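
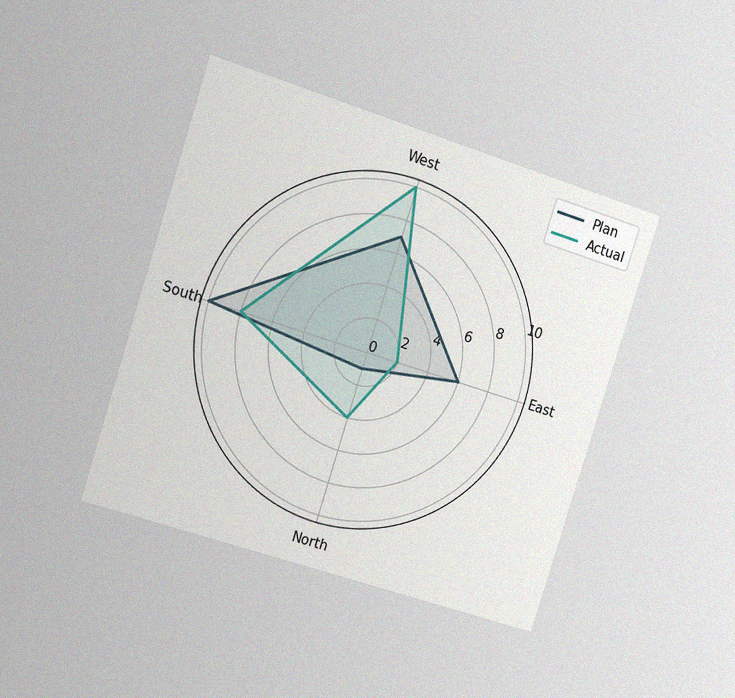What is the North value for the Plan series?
The chart is tilted about 18° clockwise and viewed at a slight angle, with some photo noise. On the North axis, Plan reaches 1.

1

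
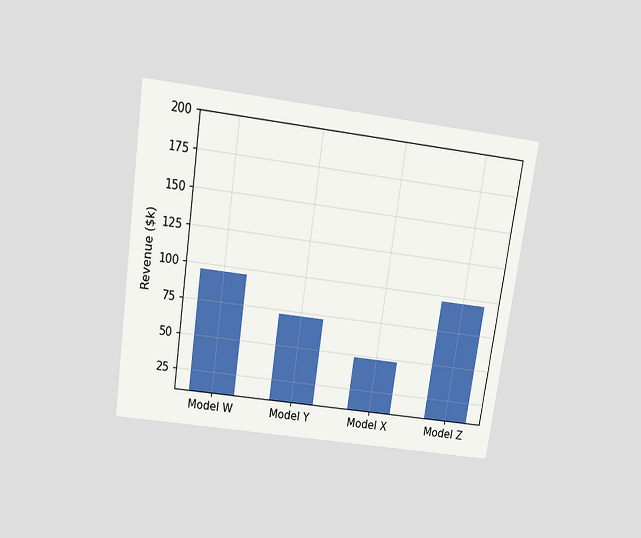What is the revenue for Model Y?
The chart is tilted about 8° clockwise and viewed slightly from above. Reading along the chart's y-axis, the Model Y bar reaches $72k.

$72k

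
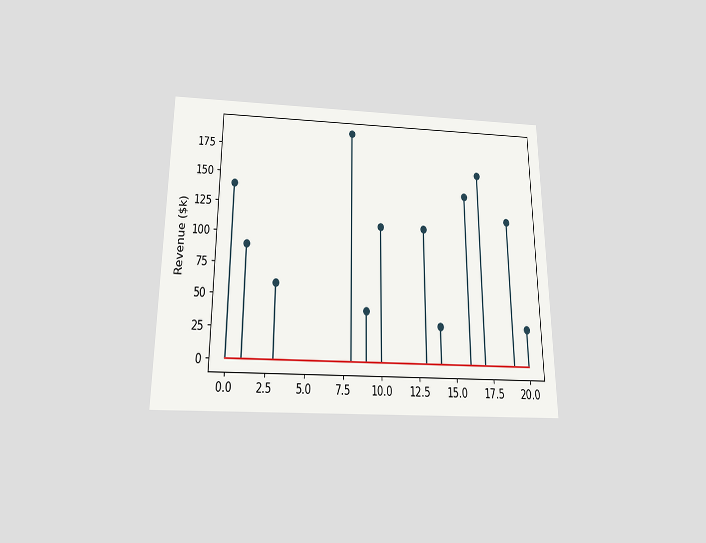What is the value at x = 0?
The chart is viewed slightly from below. The stem at x=0 reaches $140k.

$140k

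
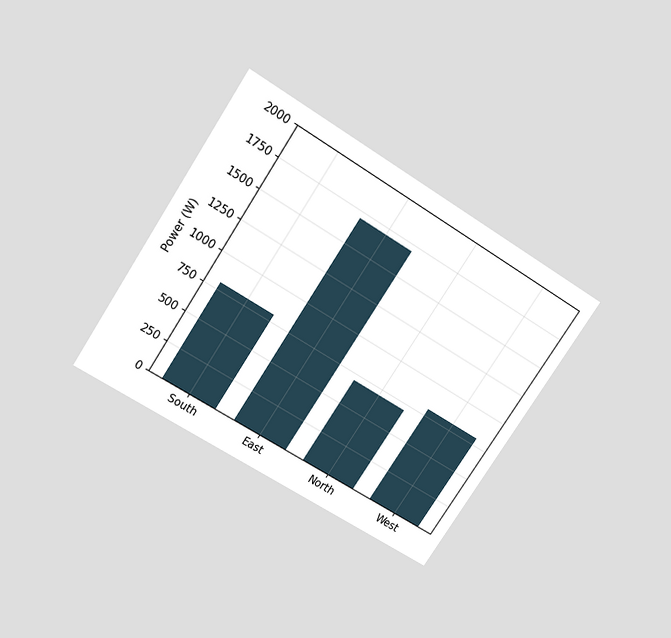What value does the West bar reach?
The chart is tilted about 33° clockwise and viewed slightly from above. Reading along the chart's y-axis, the West bar reaches 800W.

800W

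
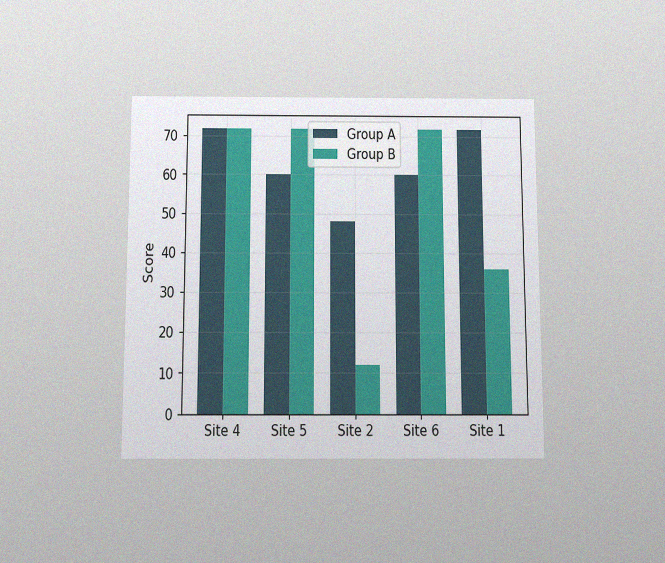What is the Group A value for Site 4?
The chart is viewed slightly from below, with some photo noise. The Group A bar at Site 4 reaches 72 on the y-axis.

72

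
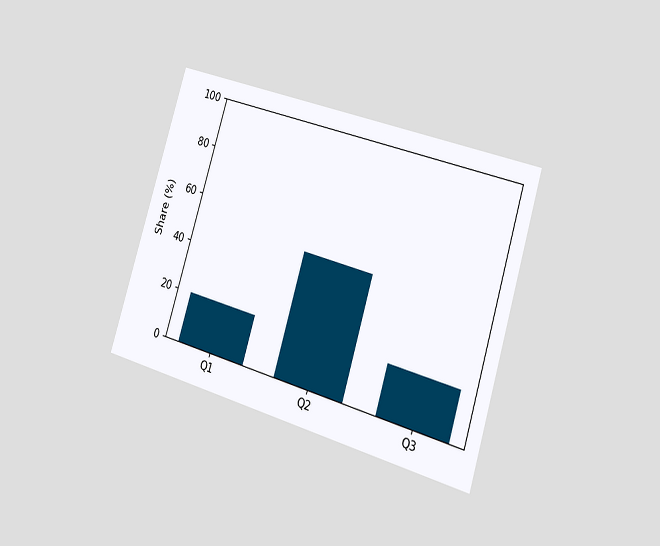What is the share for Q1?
The chart is tilted about 17° clockwise and viewed slightly from the right. Reading along the chart's y-axis, the Q1 bar reaches 20%.

20%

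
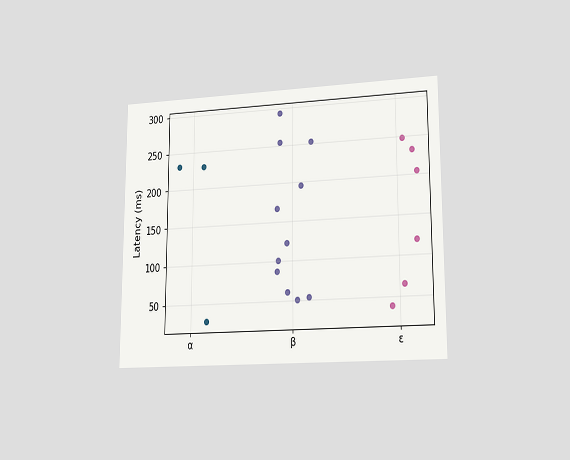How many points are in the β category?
The chart is viewed at a slight angle. Counting the markers in the β column gives 11.

11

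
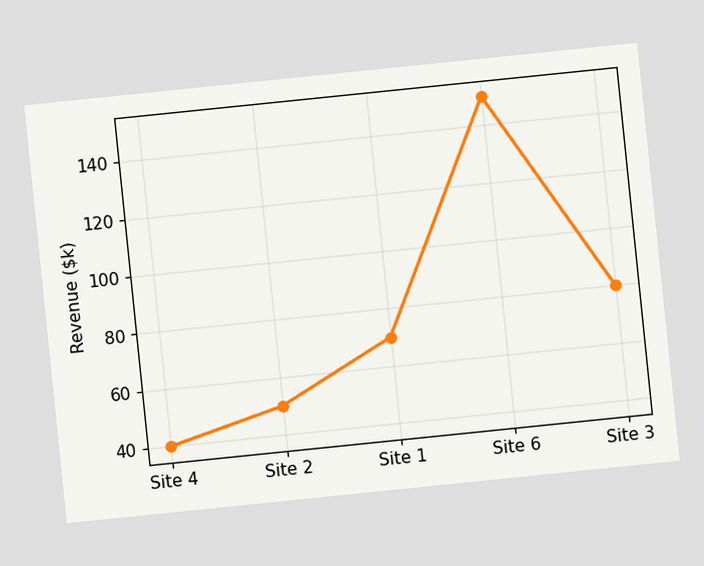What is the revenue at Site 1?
$70k

The chart is tilted about 6° counter-clockwise. At Site 1, the line is at $70k.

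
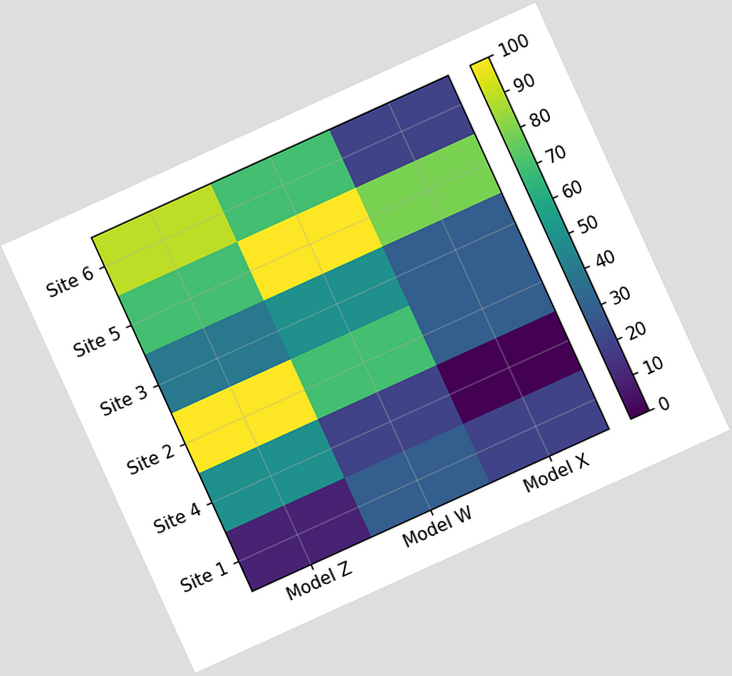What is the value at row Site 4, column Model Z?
50

The chart is tilted about 24° counter-clockwise. Matching cell (Site 4, Model Z) against the colorbar gives 50.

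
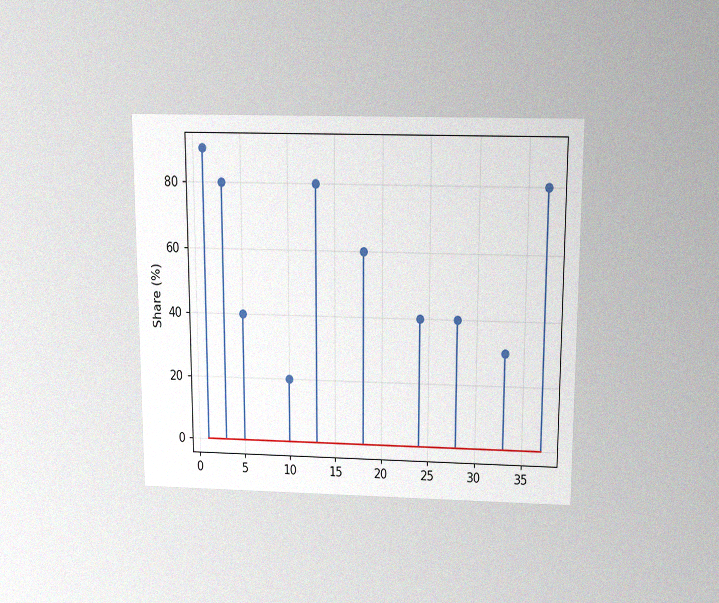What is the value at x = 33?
30%

The chart is viewed slightly from above, with some photo noise. The stem at x=33 reaches 30%.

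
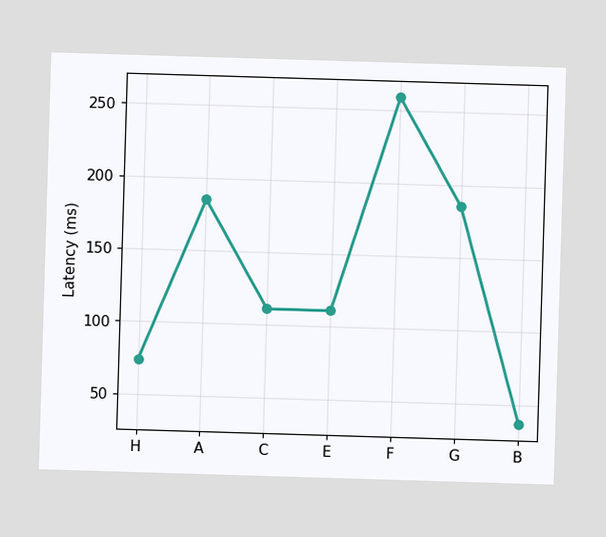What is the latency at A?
185ms

At A, the line is at 185ms.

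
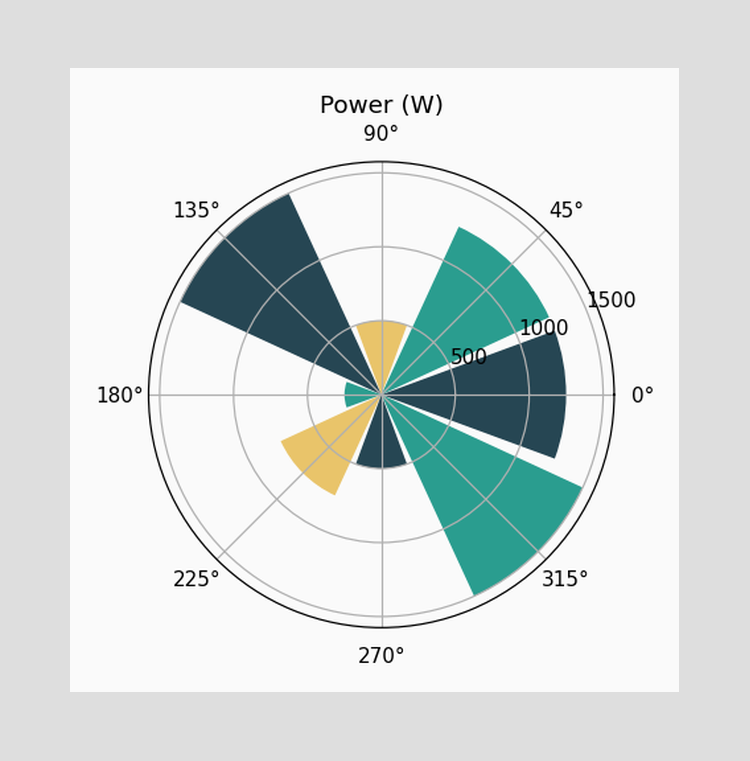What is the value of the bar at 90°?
500W

The bar at 90° reaches 500W on the radial axis.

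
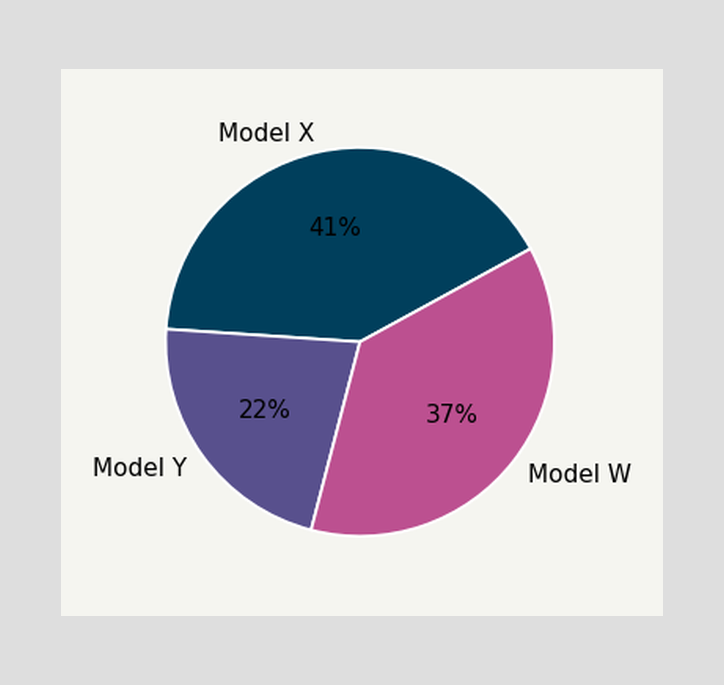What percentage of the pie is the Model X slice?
The Model X slice takes up 41% of the pie.

41%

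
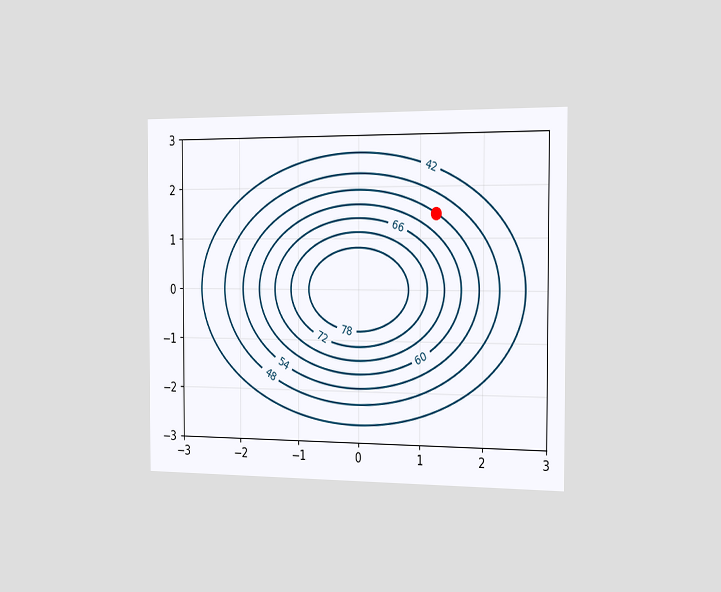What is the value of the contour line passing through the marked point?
54

The chart is viewed slightly from the right. The marked point sits on the contour labelled 54.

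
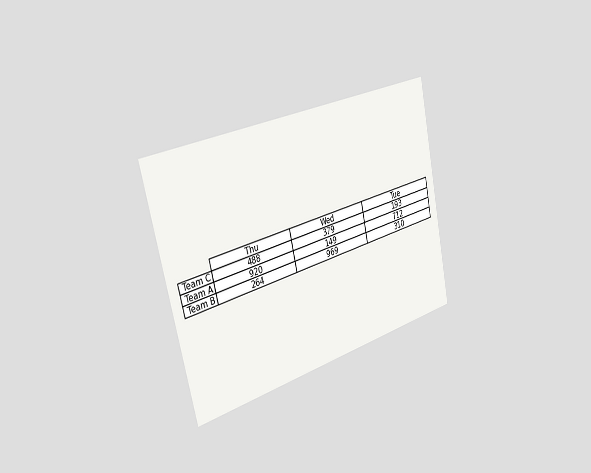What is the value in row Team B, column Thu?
264

The chart is tilted about 13° counter-clockwise and viewed slightly from the left. The (Team B, Thu) cell reads 264.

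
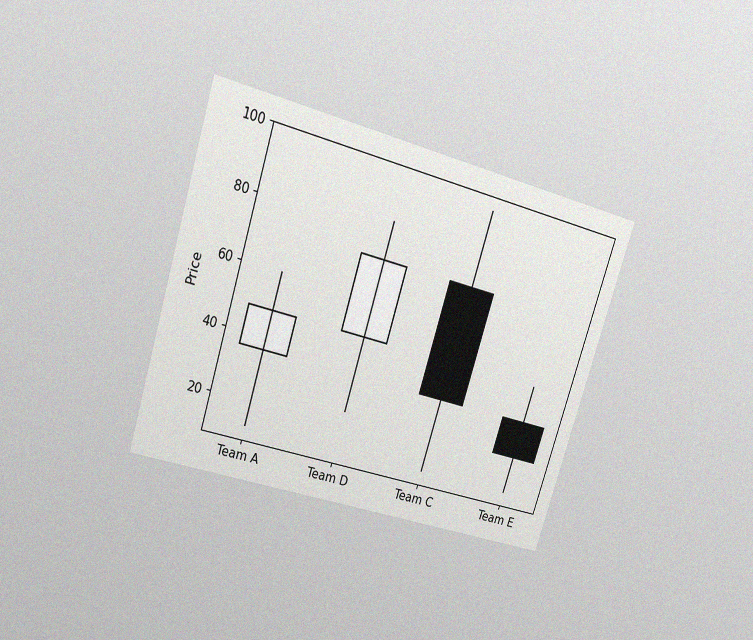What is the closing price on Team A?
The chart is tilted about 17° clockwise and viewed at a slight angle, with some photo noise. The Team A candle closes at 48.

48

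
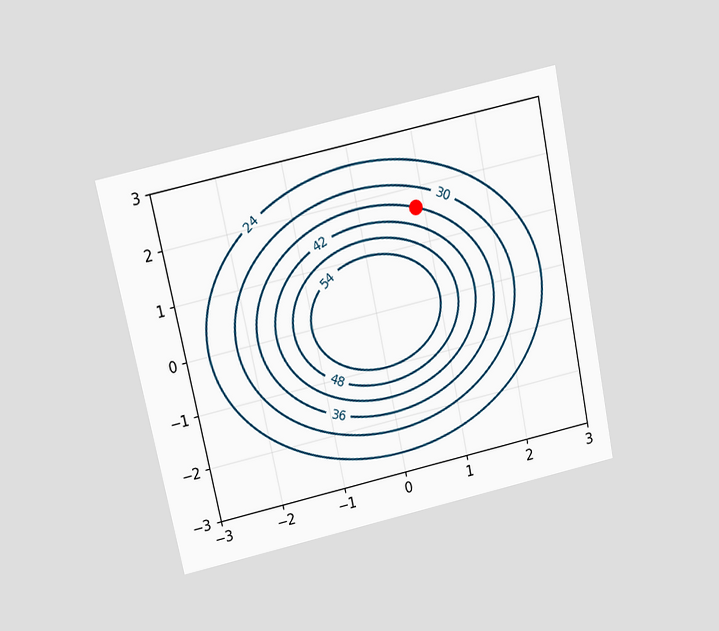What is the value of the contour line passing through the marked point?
The chart is tilted about 12° counter-clockwise and viewed slightly from above. The marked point sits on the contour labelled 36.

36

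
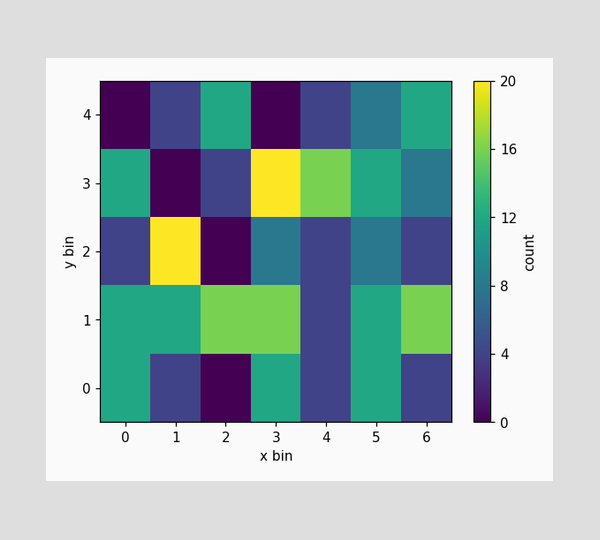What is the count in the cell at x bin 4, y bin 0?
Matching the cell (4, 0) against the colorbar gives 4.

4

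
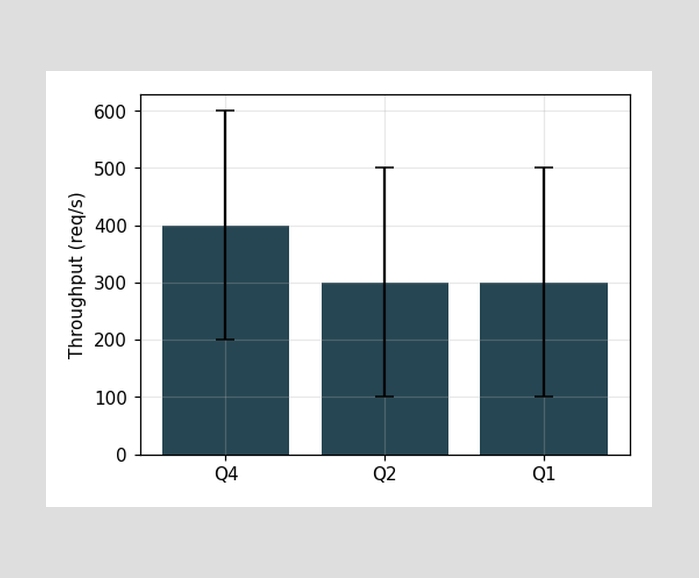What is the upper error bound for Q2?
The Q2 bar's upper whisker reaches 500req/s.

500req/s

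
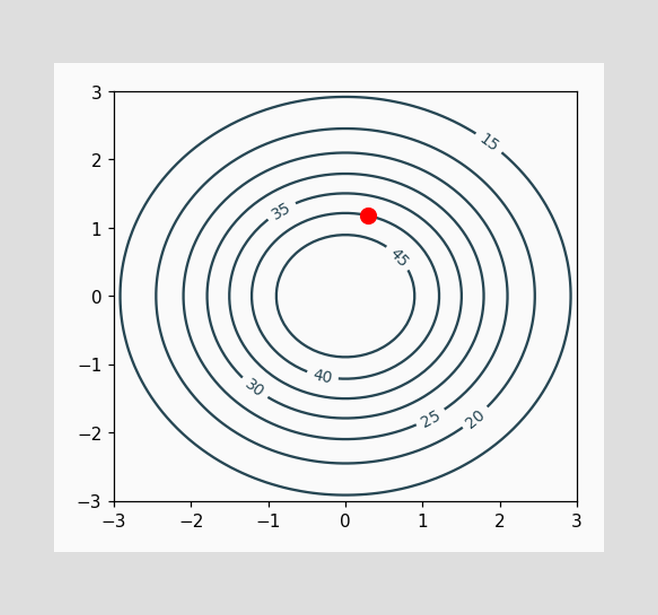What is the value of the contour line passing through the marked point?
The marked point sits on the contour labelled 40.

40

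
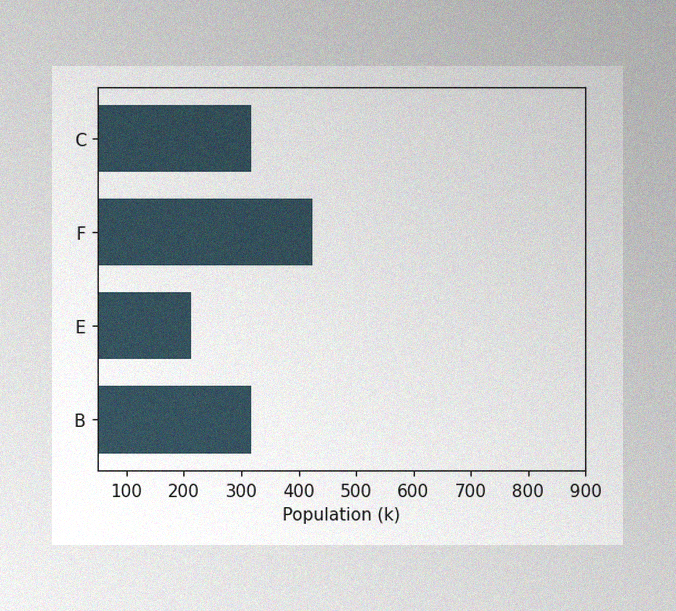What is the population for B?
The image has some photo noise and uneven lighting. Reading along the chart's x-axis, the B bar reaches 318k.

318k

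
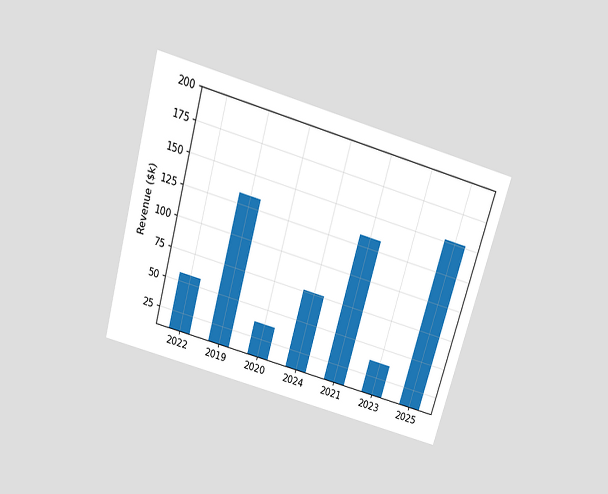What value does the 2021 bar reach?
$133k

The chart is tilted about 16° clockwise and viewed slightly from above. Reading along the chart's y-axis, the 2021 bar reaches $133k.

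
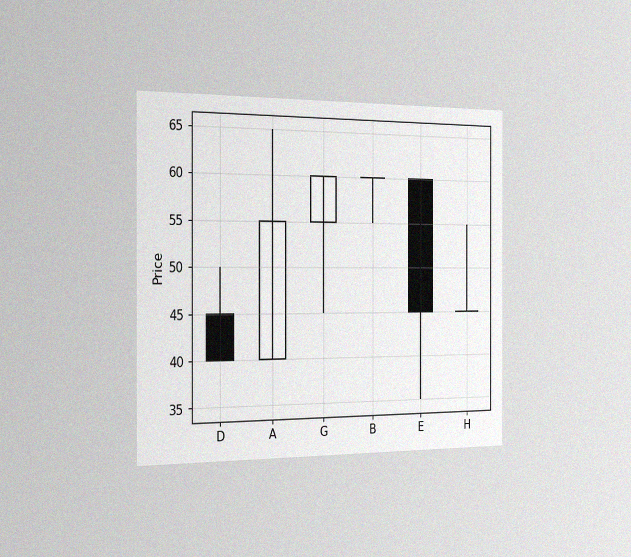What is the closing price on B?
60

The chart is viewed slightly from the left, with some photo noise. The B candle closes at 60.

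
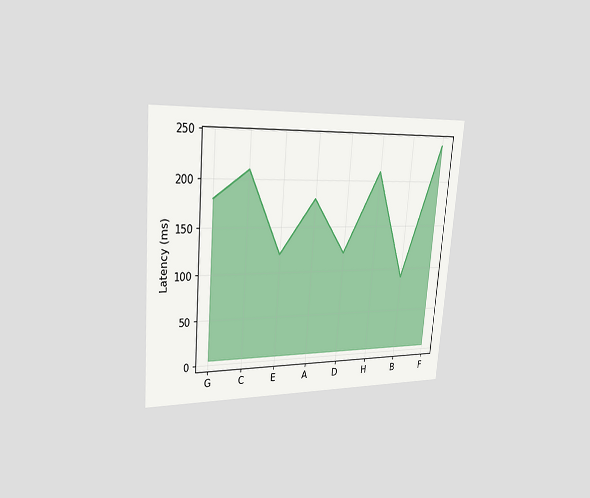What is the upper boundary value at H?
210ms

The chart is tilted about 5° clockwise and viewed slightly from the left. At H the upper boundary is at 210ms.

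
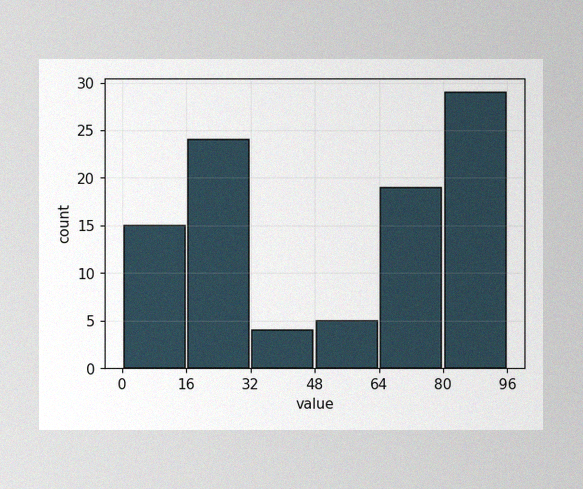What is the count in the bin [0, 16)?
The image has some photo noise and uneven lighting. The [0, 16) bin has height 15.

15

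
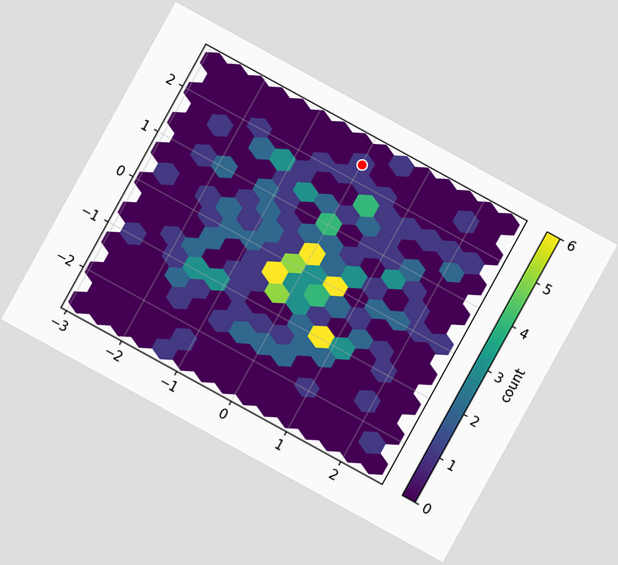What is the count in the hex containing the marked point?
The chart is tilted about 29° clockwise. The marked hex reads 1 on the colorbar.

1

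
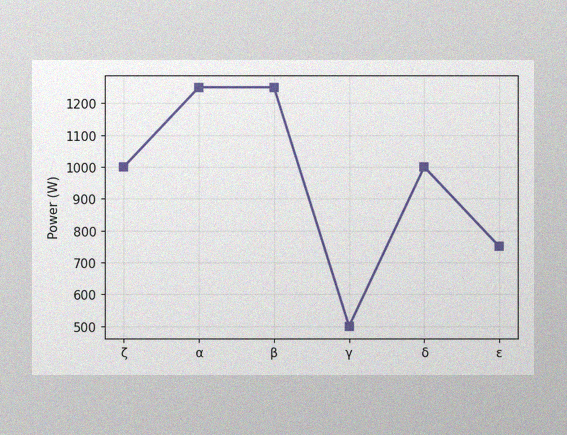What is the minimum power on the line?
The image has some photo noise and uneven lighting. The lowest point is at γ, and reading across to the y-axis gives 500W.

500W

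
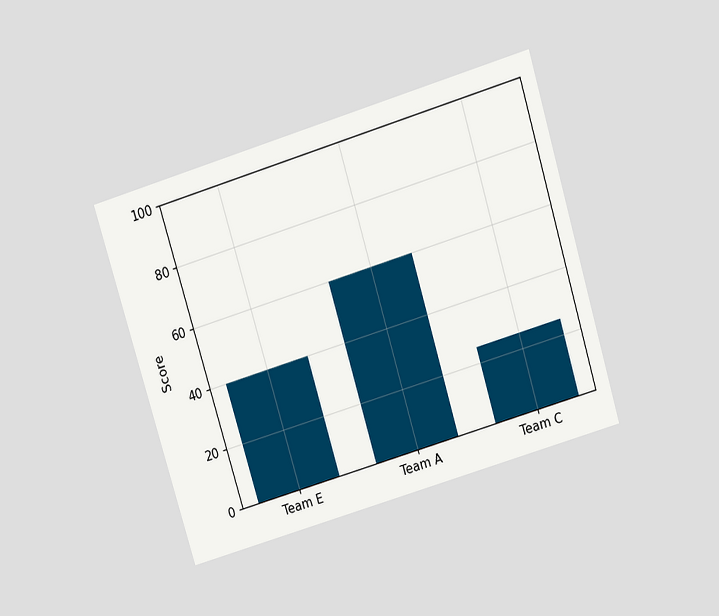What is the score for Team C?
25

The chart is tilted about 17° counter-clockwise and viewed slightly from above. Reading along the chart's y-axis, the Team C bar reaches 25.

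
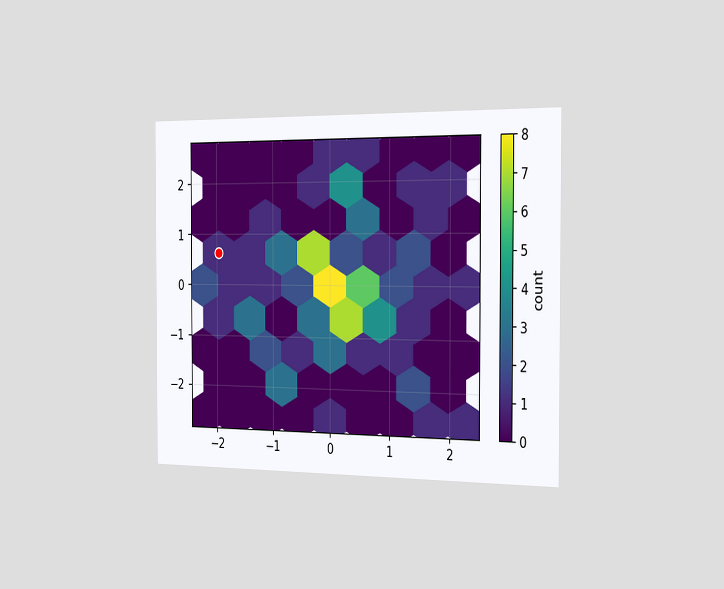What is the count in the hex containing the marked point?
The chart is viewed slightly from the right. The marked hex reads 1 on the colorbar.

1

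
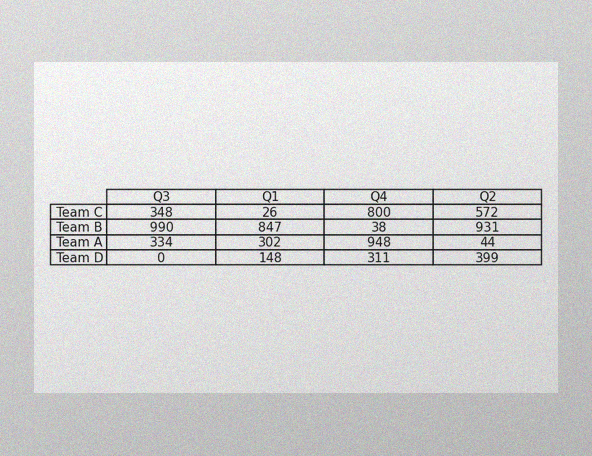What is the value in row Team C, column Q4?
800

The image has some photo noise and uneven lighting. The (Team C, Q4) cell reads 800.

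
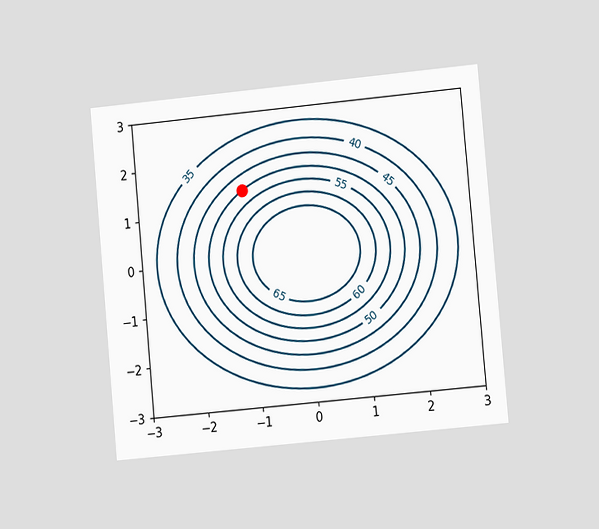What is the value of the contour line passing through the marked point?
50

The chart is tilted about 5° counter-clockwise and viewed at a slight angle. The marked point sits on the contour labelled 50.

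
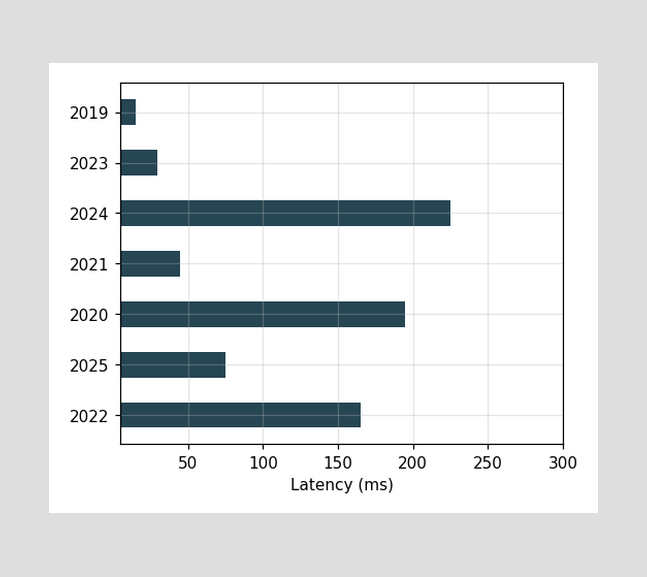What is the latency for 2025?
Reading along the chart's x-axis, the 2025 bar reaches 75ms.

75ms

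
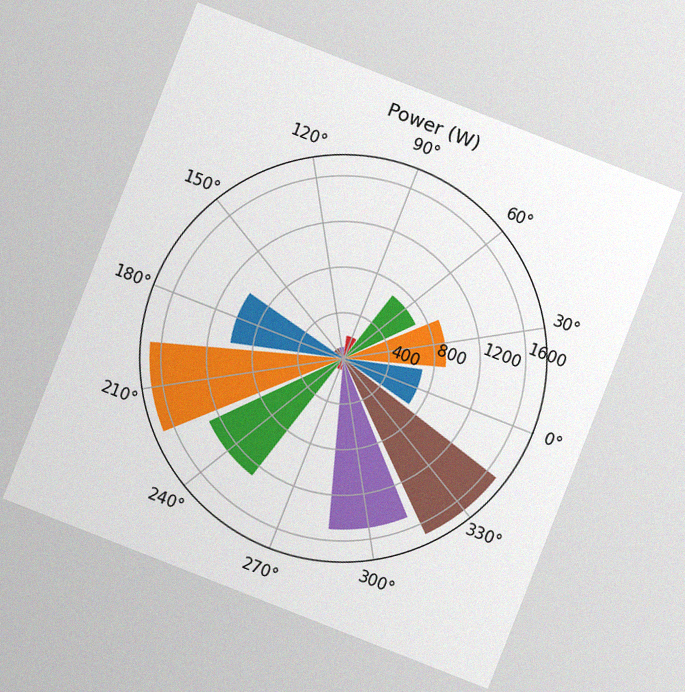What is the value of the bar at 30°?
The chart is tilted about 21° clockwise, with some photo noise. The bar at 30° reaches 900W on the radial axis.

900W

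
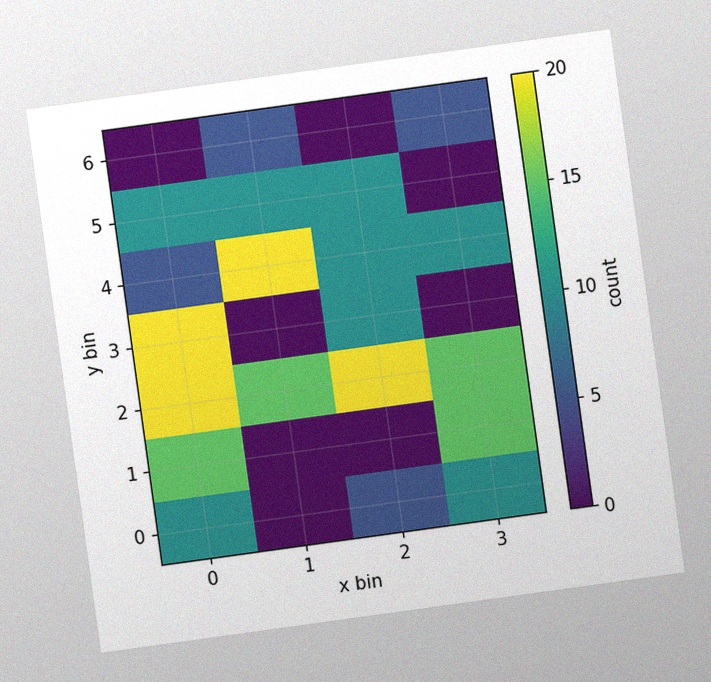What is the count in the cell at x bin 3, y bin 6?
The chart is tilted about 8° counter-clockwise, with some photo noise. Matching the cell (3, 6) against the colorbar gives 5.

5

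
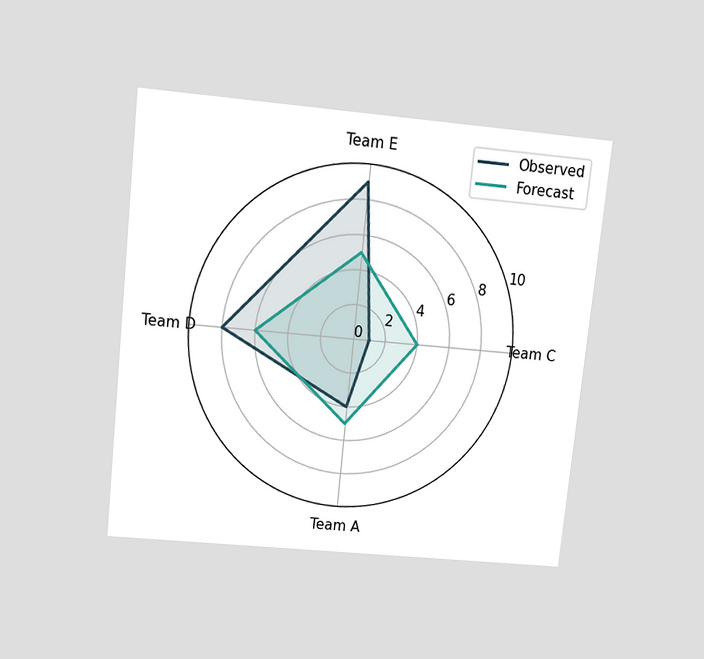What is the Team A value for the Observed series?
The chart is tilted about 6° clockwise and viewed slightly from above. On the Team A axis, Observed reaches 4.

4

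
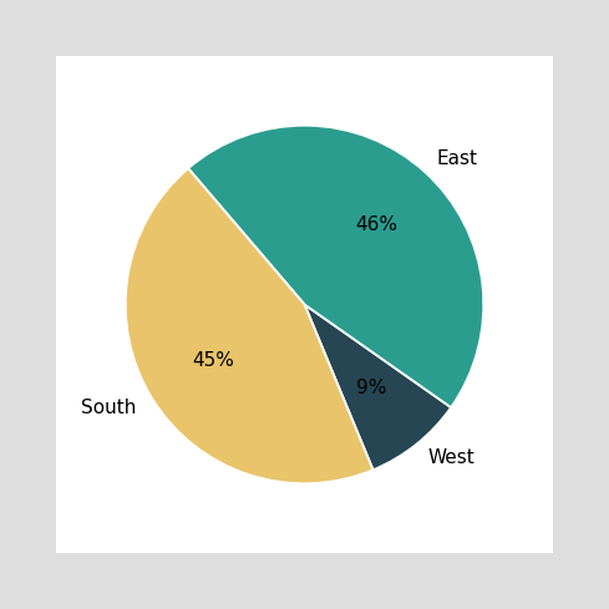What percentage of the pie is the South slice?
The South slice takes up 45% of the pie.

45%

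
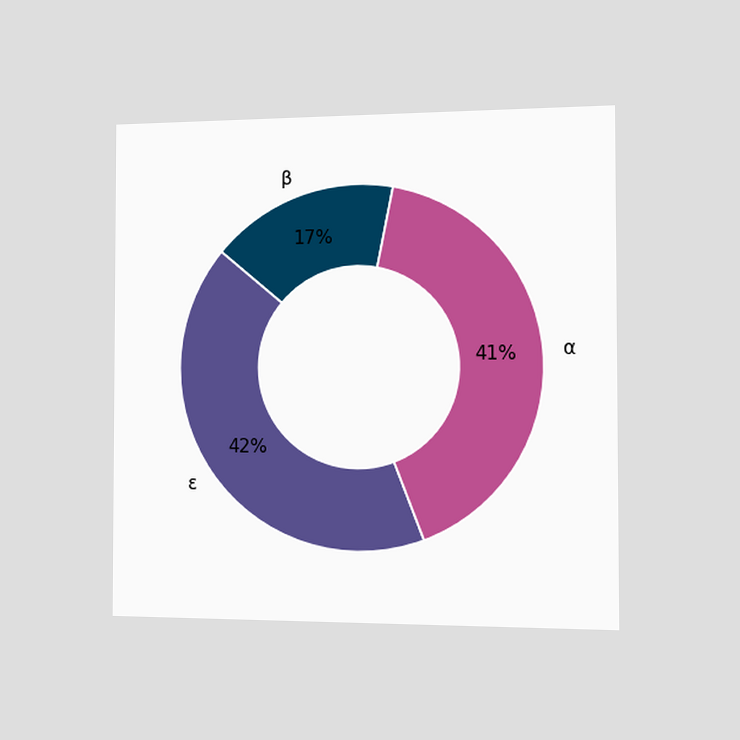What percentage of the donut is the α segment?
The chart is viewed slightly from the right. The α segment takes up 41% of the ring.

41%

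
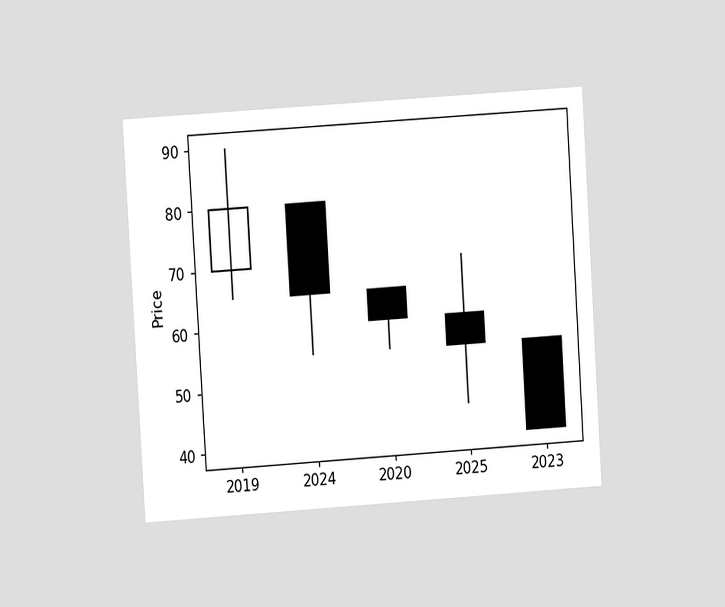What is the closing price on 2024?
65

The chart is tilted about 4° counter-clockwise and viewed at a slight angle. The 2024 candle closes at 65.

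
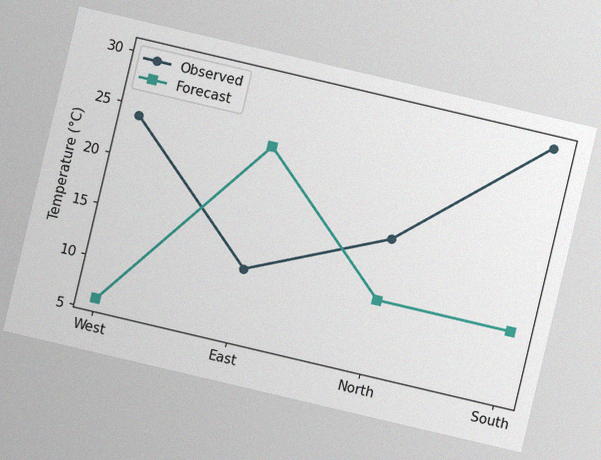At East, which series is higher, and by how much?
Forecast, by 12°C

The chart is tilted about 13° clockwise, with some photo noise. At East, Forecast sits above the other line by 12°C.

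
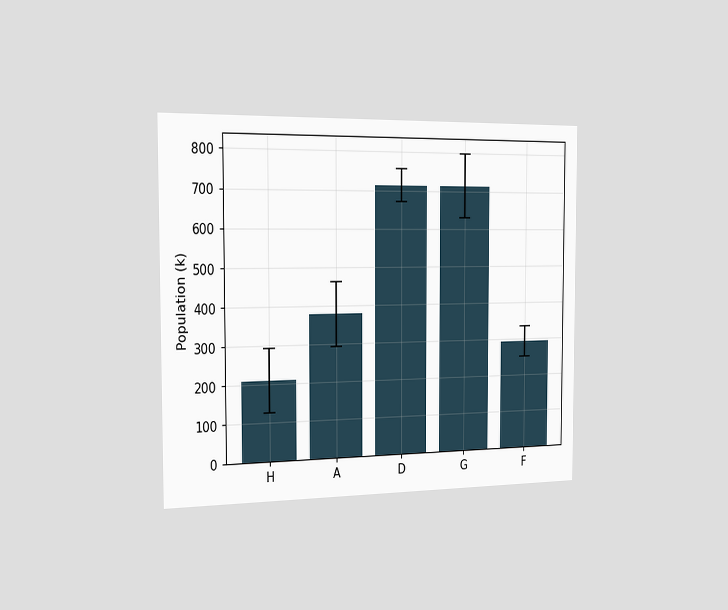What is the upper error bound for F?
The chart is viewed slightly from the left. The F bar's upper whisker reaches 336k.

336k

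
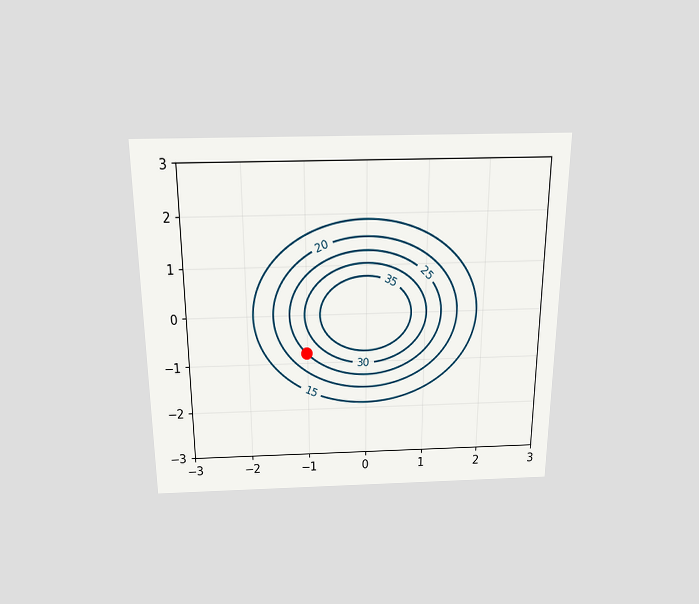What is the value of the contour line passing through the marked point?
25

The chart is viewed slightly from above. The marked point sits on the contour labelled 25.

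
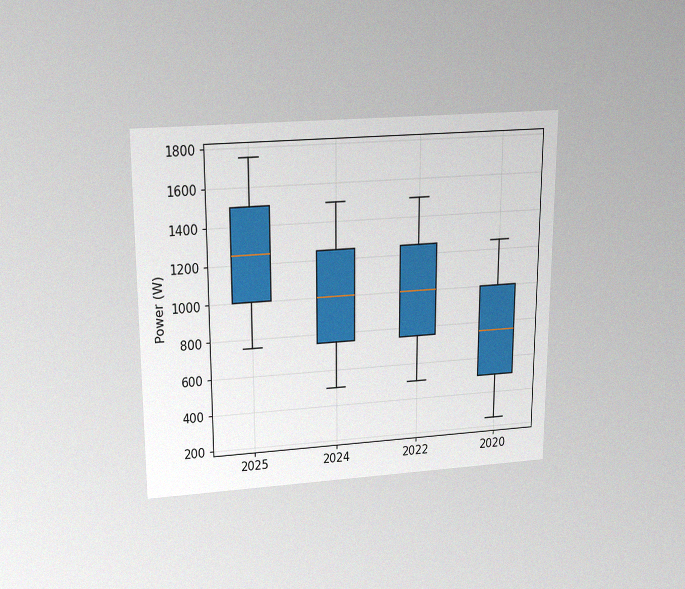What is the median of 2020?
750W

The chart is viewed slightly from above, with some photo noise. The median line in the 2020 box sits at 750W.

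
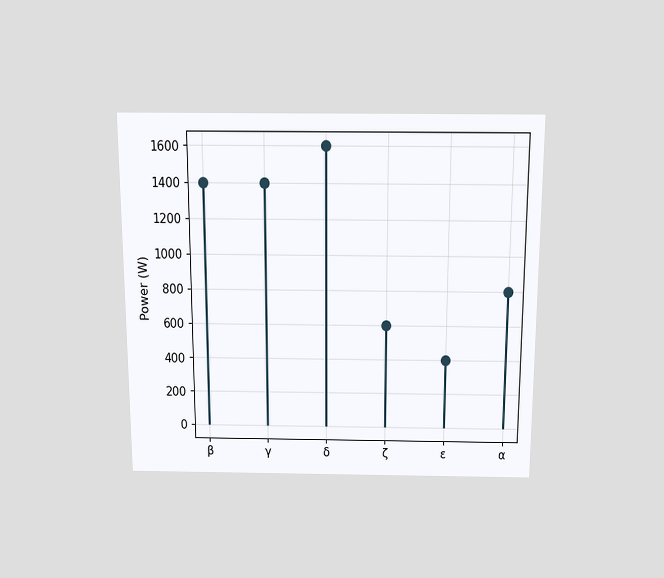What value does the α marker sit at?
800W

The chart is viewed slightly from above. The α marker sits at 800W.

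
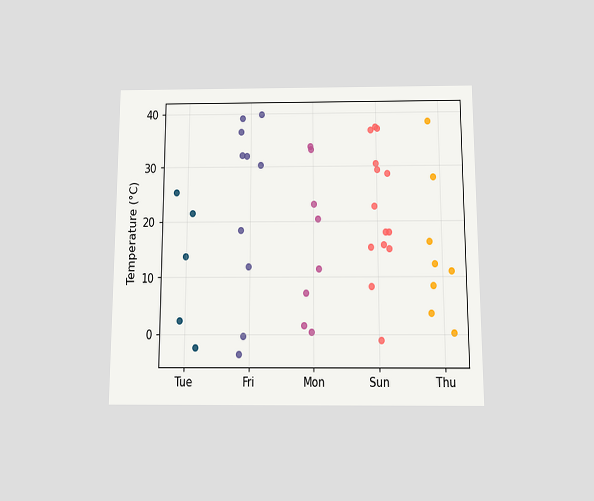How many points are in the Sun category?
14

The chart is viewed slightly from below. Counting the markers in the Sun column gives 14.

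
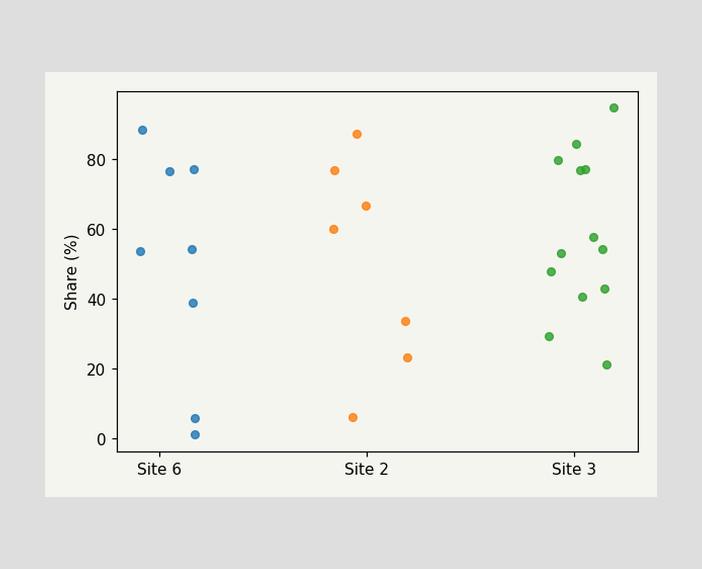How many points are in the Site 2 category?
7

Counting the markers in the Site 2 column gives 7.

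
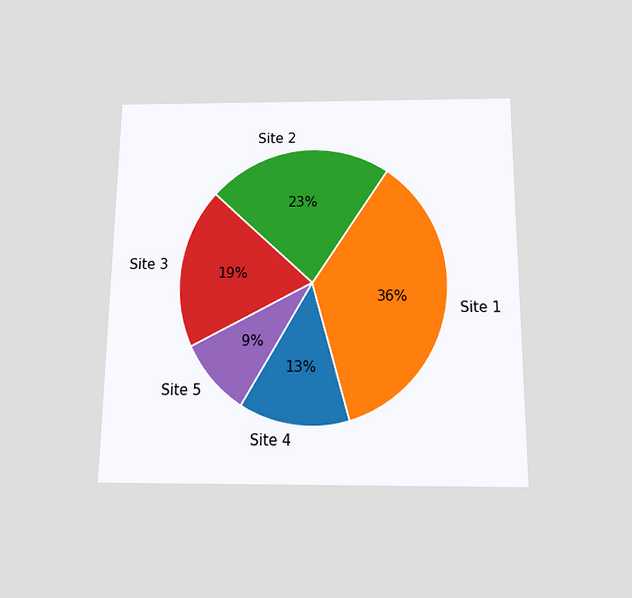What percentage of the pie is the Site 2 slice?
The chart is viewed slightly from below. The Site 2 slice takes up 23% of the pie.

23%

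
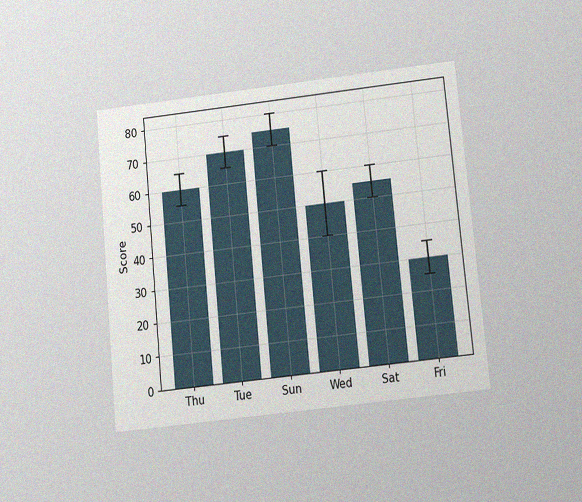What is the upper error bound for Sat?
60

The chart is tilted about 6° counter-clockwise and viewed slightly from below, with some photo noise. The Sat bar's upper whisker reaches 60.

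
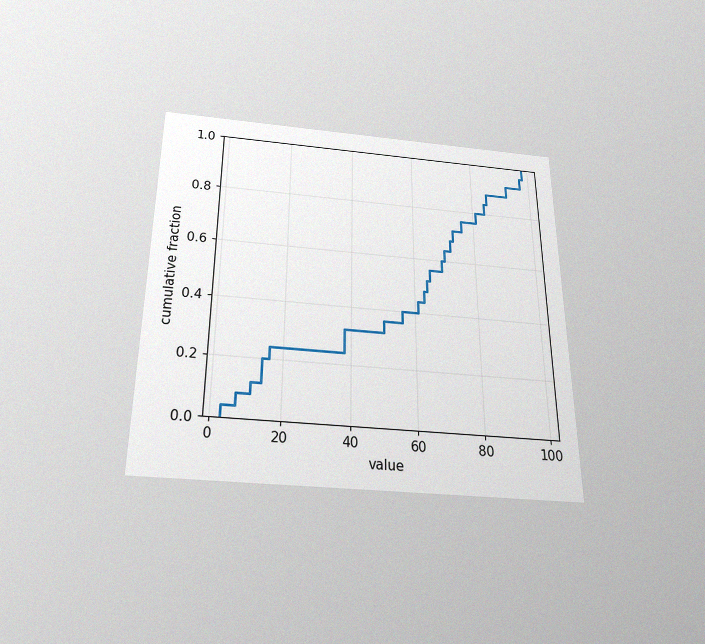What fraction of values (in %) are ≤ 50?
36%

The chart is viewed slightly from below, with some photo noise. At x=50 the ECDF step is at 36%.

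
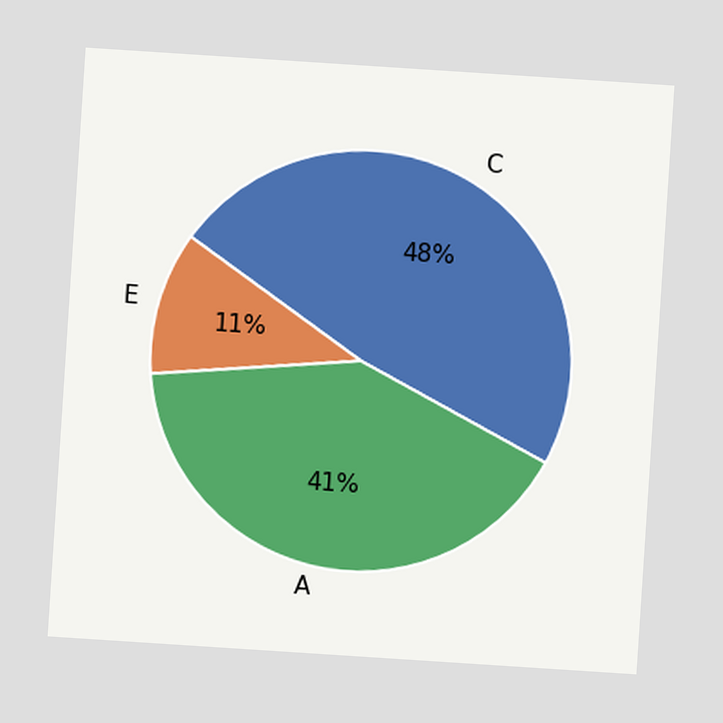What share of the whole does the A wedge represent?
The chart is tilted about 4° clockwise. The A slice takes up 41% of the pie.

41%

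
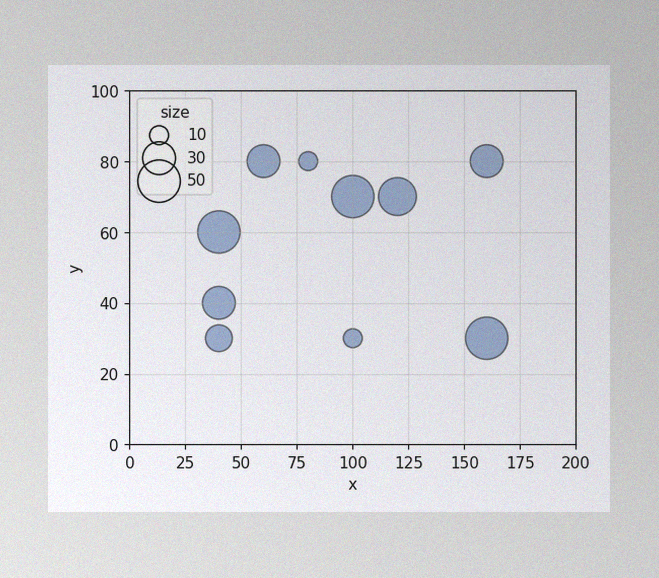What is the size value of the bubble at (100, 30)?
10

The image has some photo noise and uneven lighting. Matching the bubble at (100, 30) against the size legend gives 10.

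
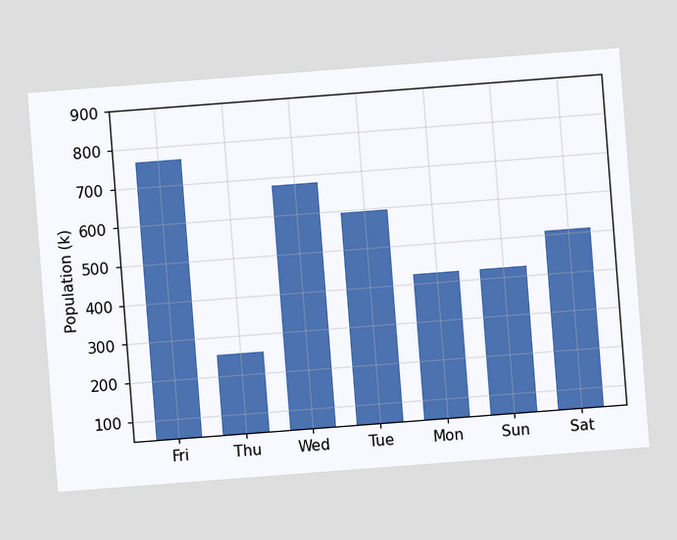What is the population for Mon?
The chart is tilted about 4° counter-clockwise. Reading along the chart's y-axis, the Mon bar reaches 425k.

425k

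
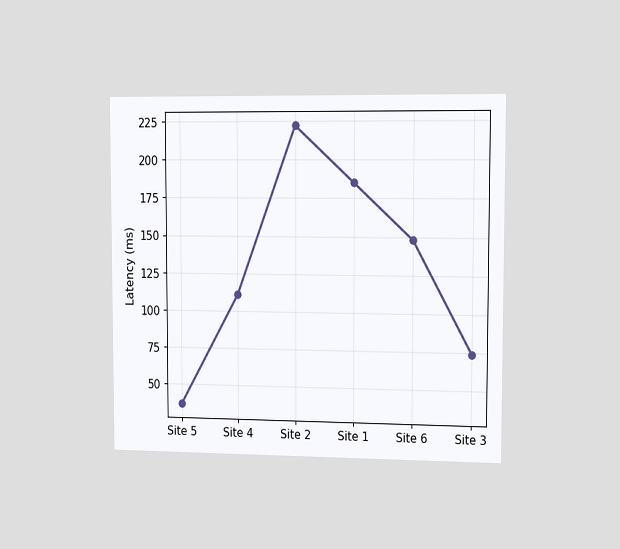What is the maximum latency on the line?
222ms

The chart is viewed slightly from the right. The highest point is at Site 2, and reading across to the y-axis gives 222ms.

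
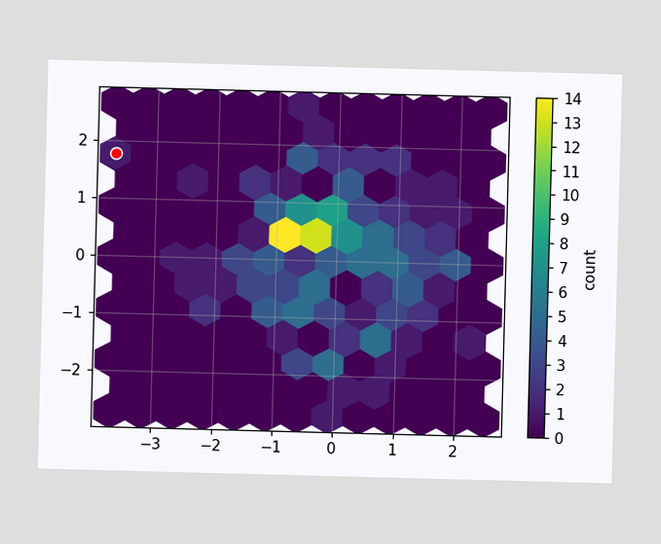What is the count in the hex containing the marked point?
1

The marked hex reads 1 on the colorbar.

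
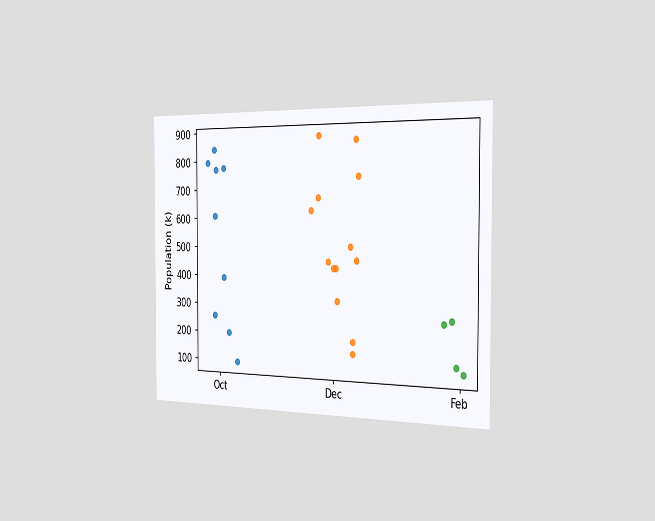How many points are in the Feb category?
The chart is viewed slightly from the right. Counting the markers in the Feb column gives 4.

4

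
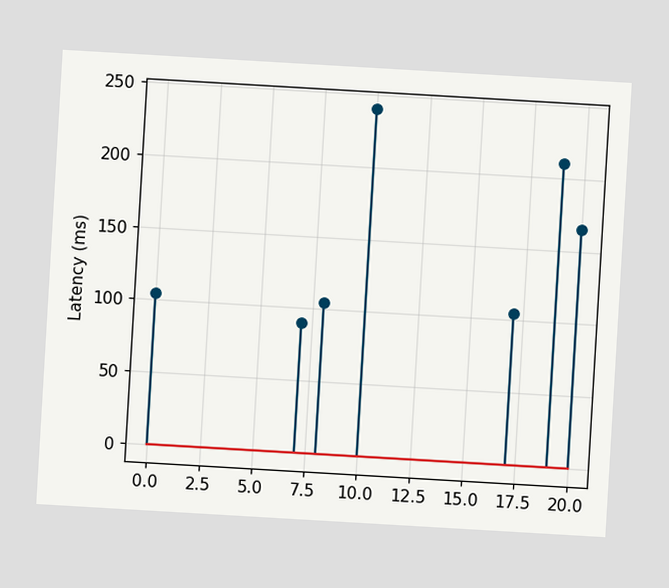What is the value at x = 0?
105ms

The chart is tilted about 3° clockwise. The stem at x=0 reaches 105ms.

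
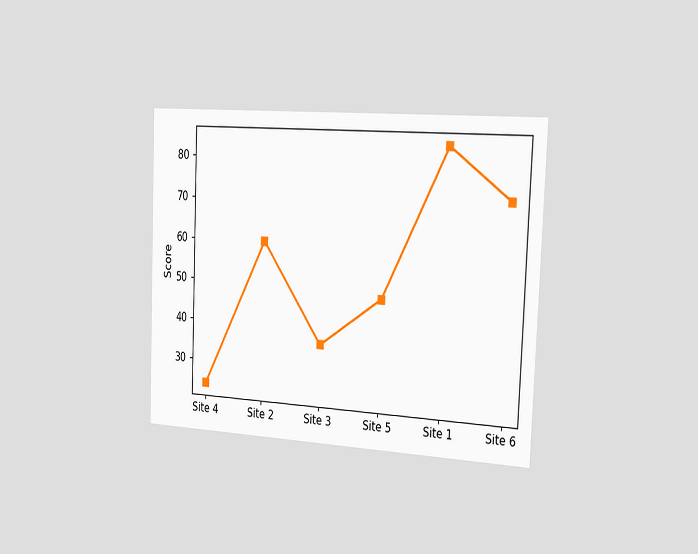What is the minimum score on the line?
The chart is tilted about 2° clockwise and viewed slightly from the right. The lowest point is at Site 4, and reading across to the y-axis gives 24.

24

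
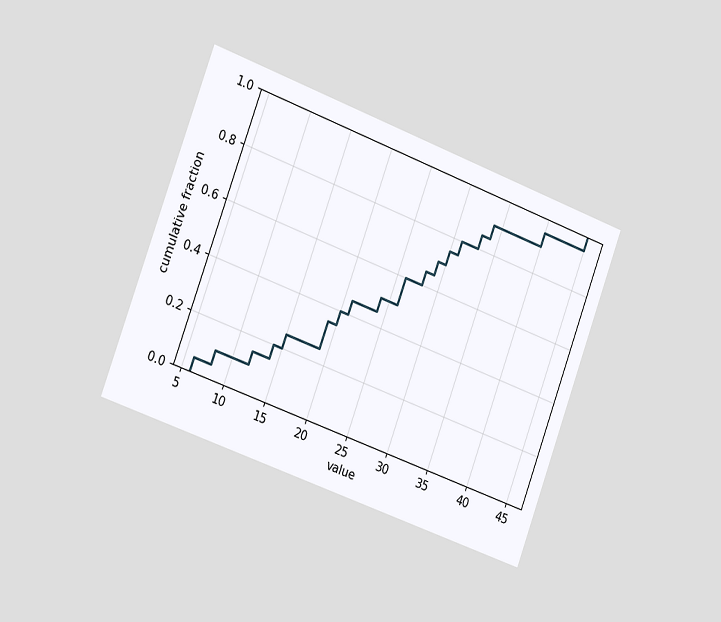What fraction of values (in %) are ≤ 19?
The chart is tilted about 20° clockwise and viewed slightly from the left. At x=19 the ECDF step is at 35%.

35%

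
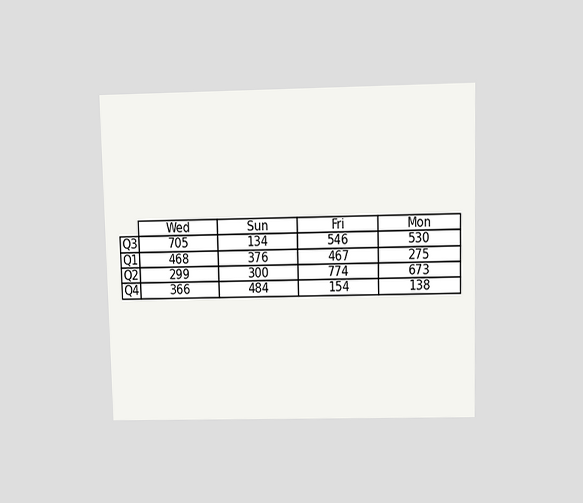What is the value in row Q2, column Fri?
The chart is viewed slightly from above. The (Q2, Fri) cell reads 774.

774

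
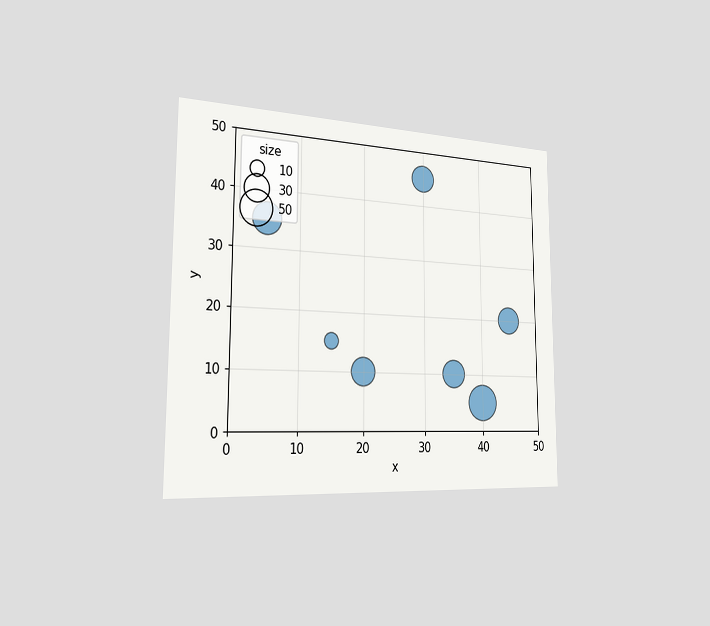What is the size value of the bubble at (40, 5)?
The chart is viewed slightly from the left. Matching the bubble at (40, 5) against the size legend gives 50.

50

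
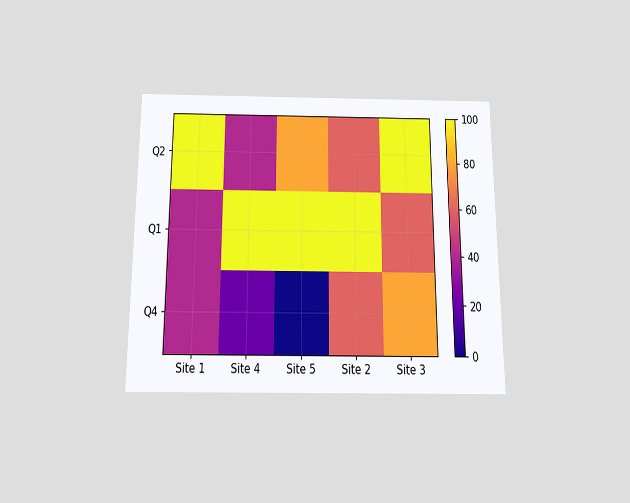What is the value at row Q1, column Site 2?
The chart is viewed slightly from below. Matching cell (Q1, Site 2) against the colorbar gives 100.

100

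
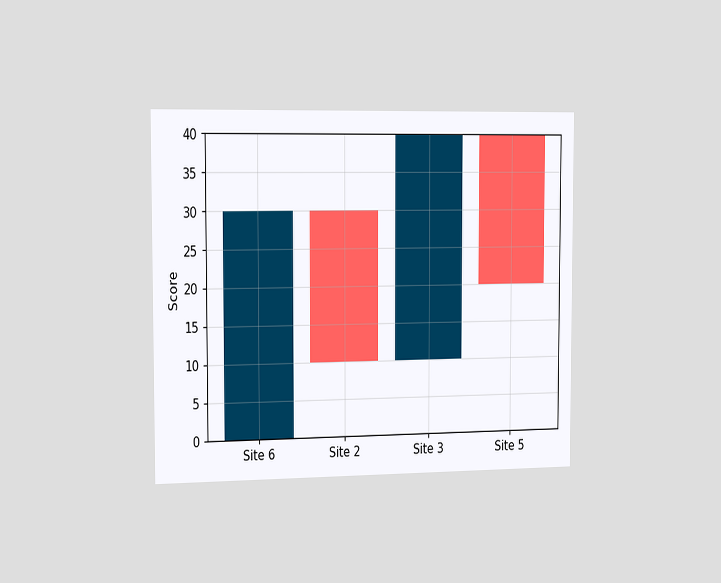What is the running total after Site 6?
The chart is viewed slightly from the left. After Site 6 the running total reaches 30.

30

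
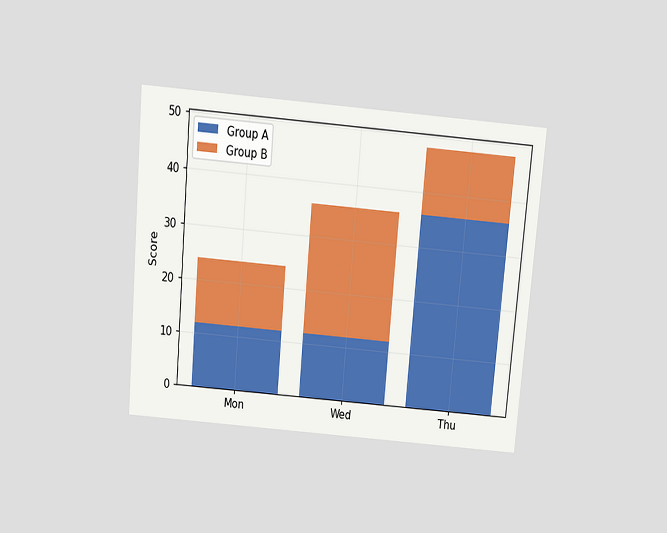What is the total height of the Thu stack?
The chart is tilted about 5° clockwise and viewed slightly from above. The Thu stack's top reaches 48 on the y-axis.

48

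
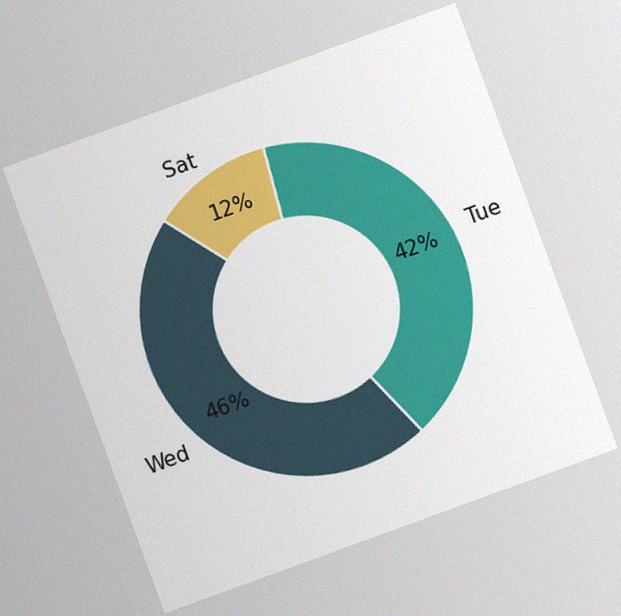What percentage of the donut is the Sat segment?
12%

The chart is tilted about 20° counter-clockwise, with some photo noise. The Sat segment takes up 12% of the ring.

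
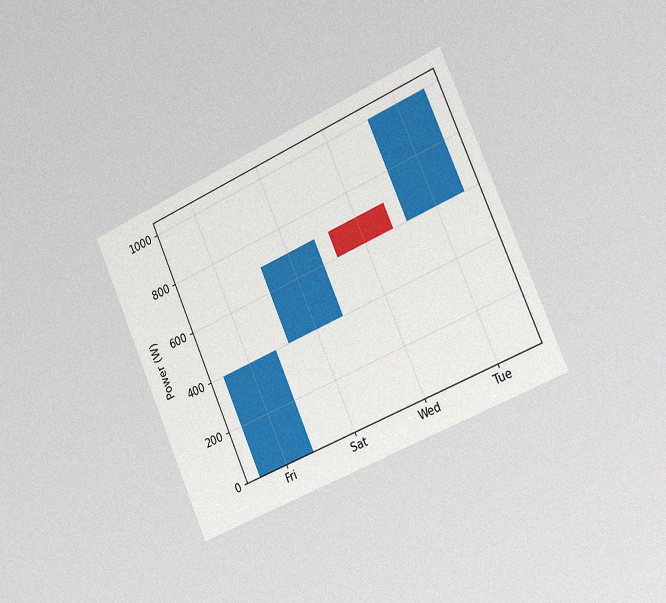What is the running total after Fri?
400W

The chart is tilted about 24° counter-clockwise and viewed slightly from the right, with some photo noise. After Fri the running total reaches 400W.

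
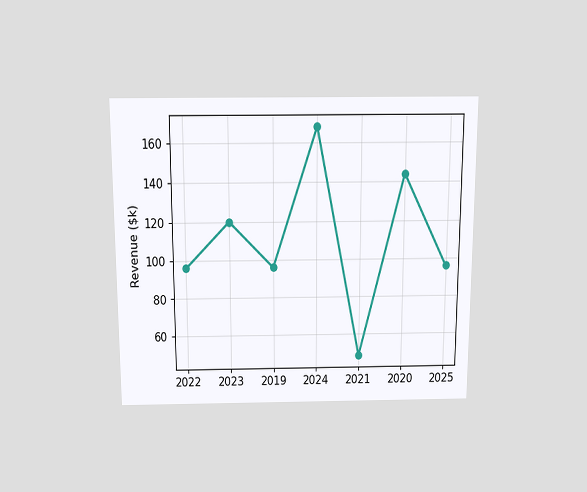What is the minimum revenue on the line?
The chart is viewed slightly from above. The lowest point is at 2021, and reading across to the y-axis gives $48k.

$48k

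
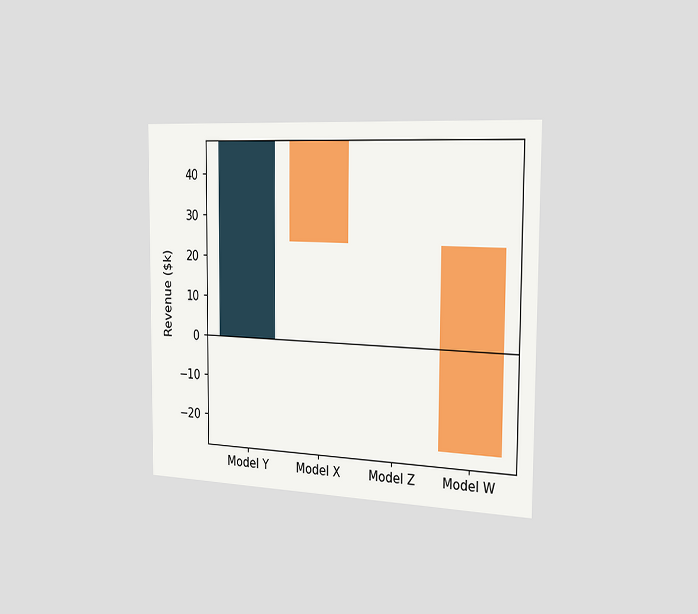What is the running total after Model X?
The chart is viewed slightly from the right. After Model X the running total reaches $24k.

$24k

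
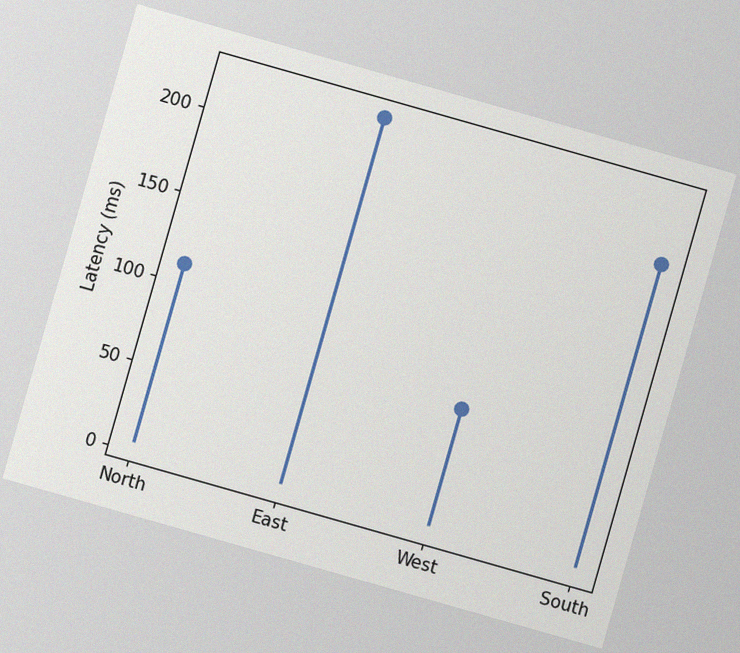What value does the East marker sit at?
222ms

The chart is tilted about 16° clockwise, with some photo noise. The East marker sits at 222ms.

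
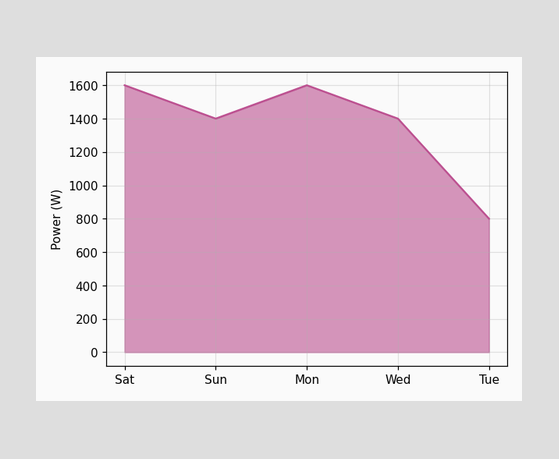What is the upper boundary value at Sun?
At Sun the upper boundary is at 1400W.

1400W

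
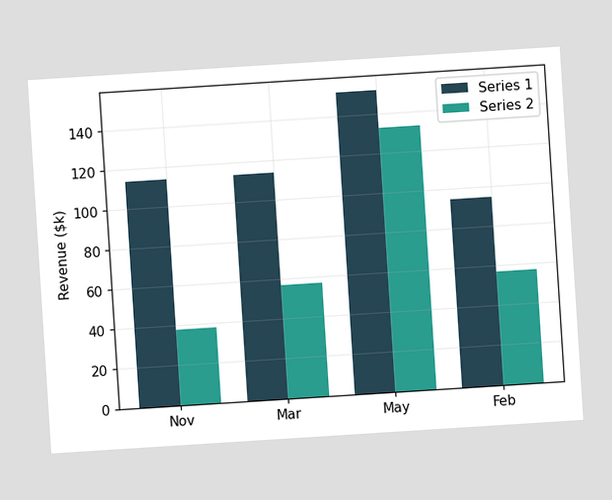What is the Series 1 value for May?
The chart is tilted about 4° counter-clockwise. The Series 1 bar at May reaches $152k on the y-axis.

$152k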